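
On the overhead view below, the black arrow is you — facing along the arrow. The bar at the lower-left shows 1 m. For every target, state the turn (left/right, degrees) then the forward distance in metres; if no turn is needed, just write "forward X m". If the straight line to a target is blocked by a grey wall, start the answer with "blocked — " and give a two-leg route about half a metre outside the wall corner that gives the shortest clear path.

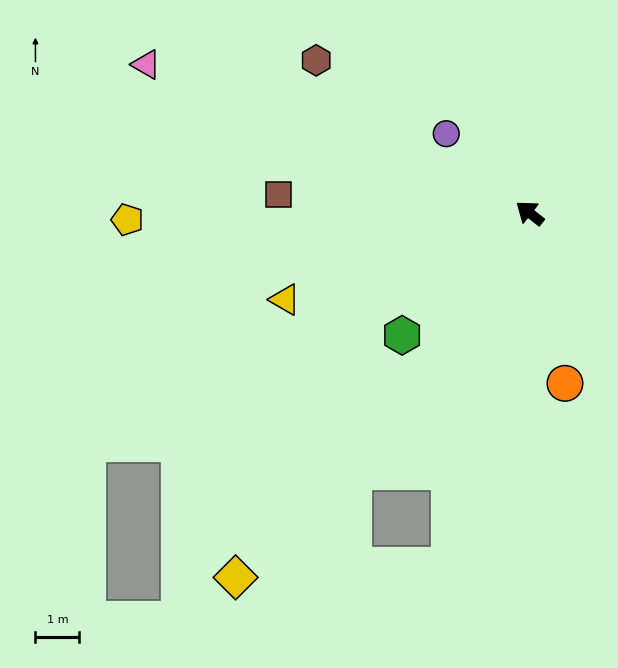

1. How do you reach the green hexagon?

turn left 82°, forward 4.0 m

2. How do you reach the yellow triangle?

turn left 58°, forward 5.9 m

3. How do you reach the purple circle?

turn right 5°, forward 2.6 m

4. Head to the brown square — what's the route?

turn left 34°, forward 5.7 m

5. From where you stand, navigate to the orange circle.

turn left 140°, forward 4.0 m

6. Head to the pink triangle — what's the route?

turn left 17°, forward 9.3 m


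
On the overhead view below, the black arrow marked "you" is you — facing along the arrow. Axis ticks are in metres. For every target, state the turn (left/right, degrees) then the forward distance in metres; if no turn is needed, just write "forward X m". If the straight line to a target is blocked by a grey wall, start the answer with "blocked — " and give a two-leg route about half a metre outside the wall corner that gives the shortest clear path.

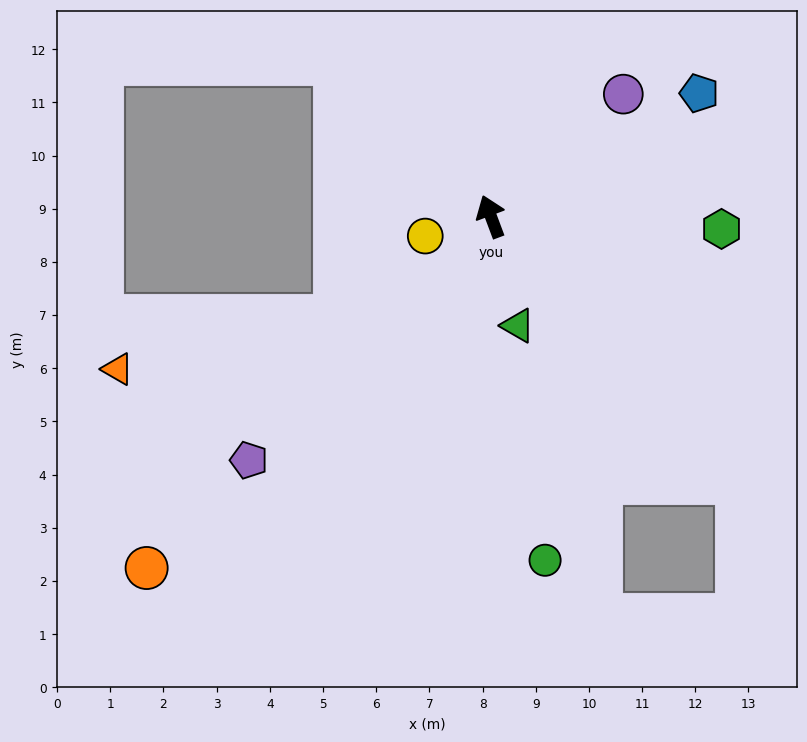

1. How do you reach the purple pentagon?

turn left 115°, forward 6.5 m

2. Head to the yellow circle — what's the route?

turn left 86°, forward 1.3 m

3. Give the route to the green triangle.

turn left 173°, forward 2.1 m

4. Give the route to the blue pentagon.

turn right 80°, forward 4.6 m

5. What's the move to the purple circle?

turn right 68°, forward 3.4 m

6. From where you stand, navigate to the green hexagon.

turn right 114°, forward 4.3 m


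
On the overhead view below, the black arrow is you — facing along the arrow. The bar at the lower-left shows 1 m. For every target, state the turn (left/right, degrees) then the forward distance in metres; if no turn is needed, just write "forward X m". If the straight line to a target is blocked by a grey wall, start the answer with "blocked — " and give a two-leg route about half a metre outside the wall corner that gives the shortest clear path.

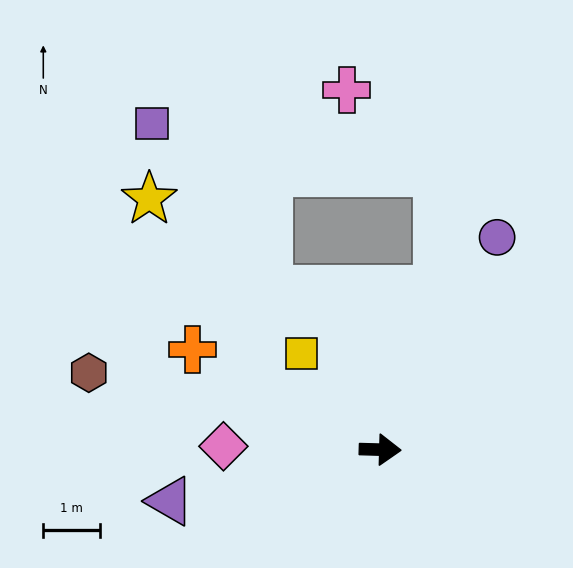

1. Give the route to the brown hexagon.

turn left 167°, forward 5.3 m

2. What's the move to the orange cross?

turn left 154°, forward 3.8 m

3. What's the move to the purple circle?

turn left 63°, forward 4.3 m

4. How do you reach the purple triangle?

turn right 165°, forward 3.8 m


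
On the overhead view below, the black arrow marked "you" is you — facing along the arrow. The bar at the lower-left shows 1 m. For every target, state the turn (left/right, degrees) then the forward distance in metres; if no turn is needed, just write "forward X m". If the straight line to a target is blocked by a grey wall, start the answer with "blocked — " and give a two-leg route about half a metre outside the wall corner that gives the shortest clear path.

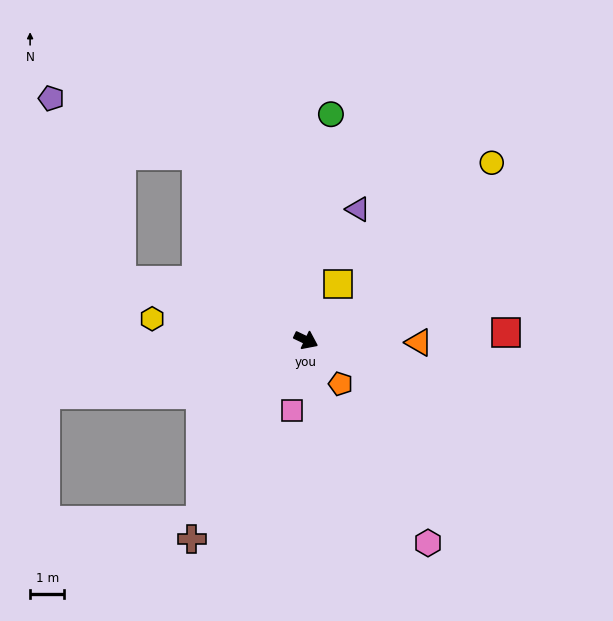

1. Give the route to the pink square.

turn right 76°, forward 2.1 m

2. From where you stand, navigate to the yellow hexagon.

turn right 162°, forward 4.5 m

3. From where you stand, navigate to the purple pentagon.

blocked — turn left 146°, forward 6.3 m, then turn left 38°, forward 4.6 m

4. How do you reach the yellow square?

turn left 86°, forward 1.9 m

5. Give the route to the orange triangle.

turn left 24°, forward 3.3 m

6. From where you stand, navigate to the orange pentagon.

turn right 26°, forward 1.6 m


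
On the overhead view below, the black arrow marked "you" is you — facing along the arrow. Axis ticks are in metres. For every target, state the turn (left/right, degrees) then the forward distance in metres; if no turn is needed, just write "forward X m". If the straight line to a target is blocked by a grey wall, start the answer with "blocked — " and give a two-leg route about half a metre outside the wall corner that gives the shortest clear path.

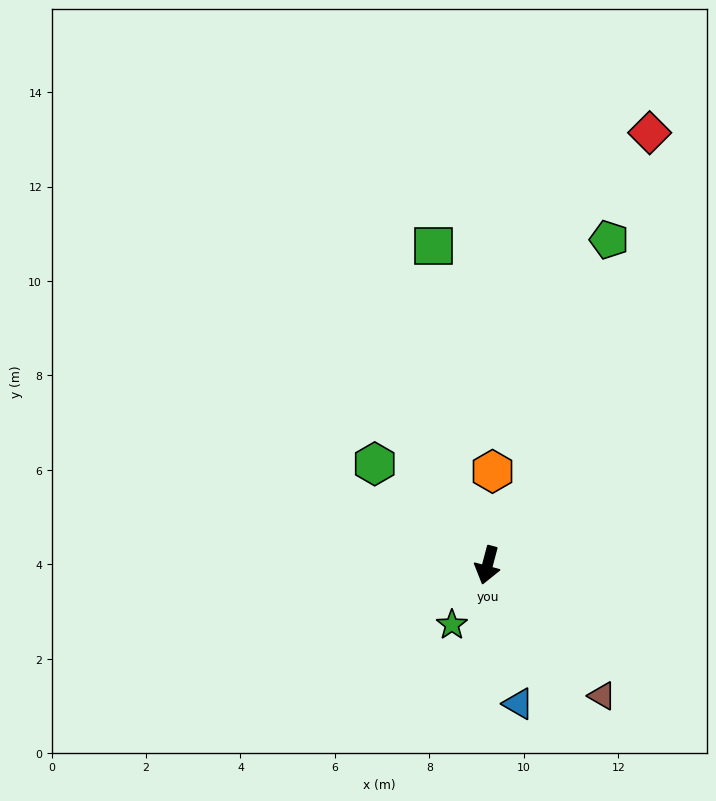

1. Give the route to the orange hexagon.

turn right 168°, forward 2.0 m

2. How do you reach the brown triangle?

turn left 56°, forward 3.7 m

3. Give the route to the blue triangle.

turn left 27°, forward 3.0 m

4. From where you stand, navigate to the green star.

turn right 16°, forward 1.5 m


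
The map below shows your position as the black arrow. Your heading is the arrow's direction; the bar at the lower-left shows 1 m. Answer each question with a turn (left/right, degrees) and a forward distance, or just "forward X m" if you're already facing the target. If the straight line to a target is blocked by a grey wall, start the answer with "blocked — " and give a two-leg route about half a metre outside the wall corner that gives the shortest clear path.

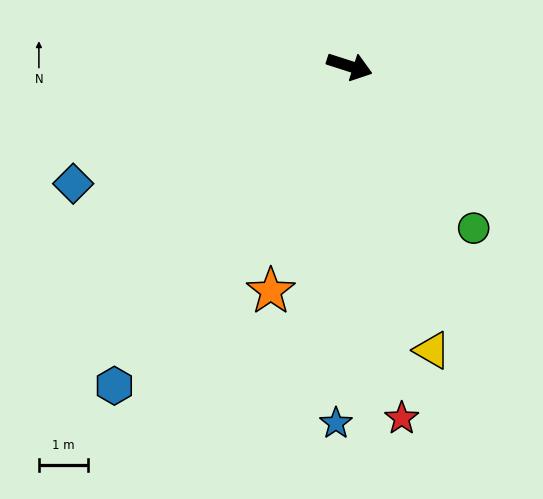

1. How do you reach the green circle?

turn right 35°, forward 4.1 m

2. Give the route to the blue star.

turn right 74°, forward 7.2 m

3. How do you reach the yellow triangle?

turn right 56°, forward 6.0 m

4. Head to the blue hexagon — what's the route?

turn right 109°, forward 8.0 m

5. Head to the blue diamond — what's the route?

turn right 139°, forward 6.1 m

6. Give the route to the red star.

turn right 64°, forward 7.2 m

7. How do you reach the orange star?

turn right 91°, forward 4.8 m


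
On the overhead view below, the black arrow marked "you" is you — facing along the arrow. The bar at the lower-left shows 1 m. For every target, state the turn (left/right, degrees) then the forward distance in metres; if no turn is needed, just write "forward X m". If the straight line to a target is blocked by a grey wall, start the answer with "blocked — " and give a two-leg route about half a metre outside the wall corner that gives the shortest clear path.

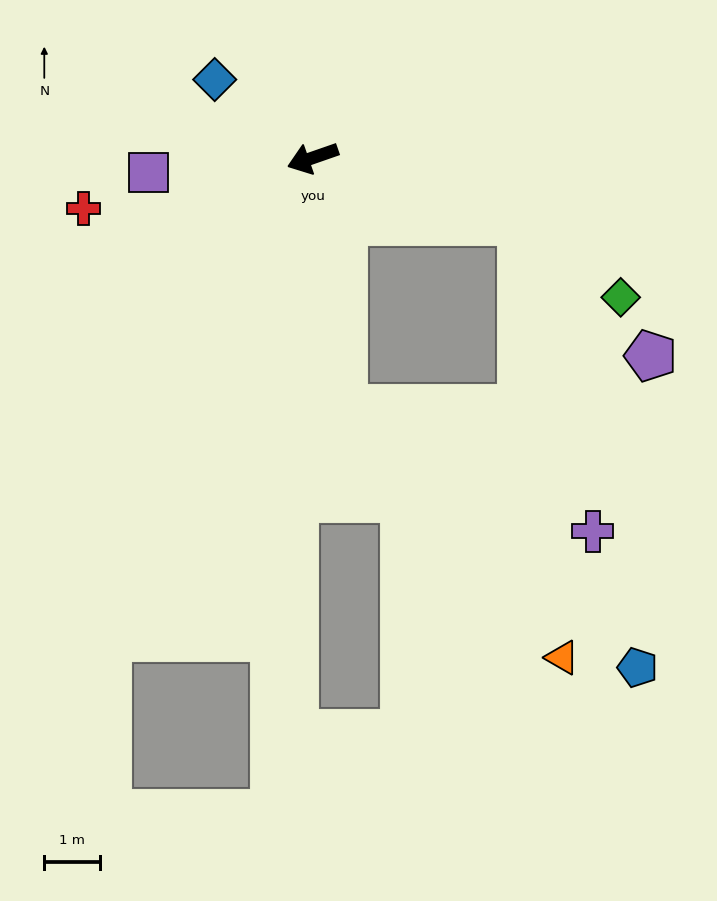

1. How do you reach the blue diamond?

turn right 58°, forward 2.2 m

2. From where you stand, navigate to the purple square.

turn right 14°, forward 2.9 m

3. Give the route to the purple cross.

blocked — turn left 78°, forward 4.5 m, then turn left 57°, forward 5.0 m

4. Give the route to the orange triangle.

blocked — turn left 78°, forward 4.5 m, then turn left 34°, forward 5.9 m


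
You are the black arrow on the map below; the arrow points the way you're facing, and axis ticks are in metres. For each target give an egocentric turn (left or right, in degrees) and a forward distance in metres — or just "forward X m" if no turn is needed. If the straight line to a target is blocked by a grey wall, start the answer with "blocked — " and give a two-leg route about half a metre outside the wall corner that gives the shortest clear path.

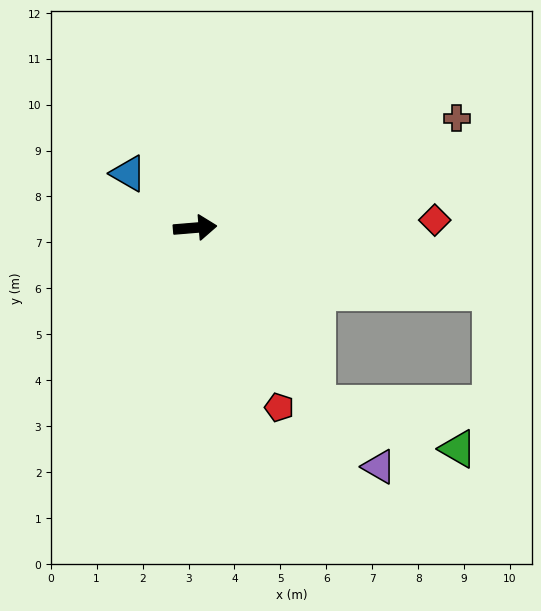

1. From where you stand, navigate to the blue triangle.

turn left 136°, forward 1.9 m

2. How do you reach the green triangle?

blocked — turn right 60°, forward 4.7 m, then turn left 38°, forward 3.2 m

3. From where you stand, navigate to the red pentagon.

turn right 70°, forward 4.3 m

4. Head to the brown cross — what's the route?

turn left 18°, forward 6.2 m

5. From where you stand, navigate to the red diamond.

turn right 3°, forward 5.2 m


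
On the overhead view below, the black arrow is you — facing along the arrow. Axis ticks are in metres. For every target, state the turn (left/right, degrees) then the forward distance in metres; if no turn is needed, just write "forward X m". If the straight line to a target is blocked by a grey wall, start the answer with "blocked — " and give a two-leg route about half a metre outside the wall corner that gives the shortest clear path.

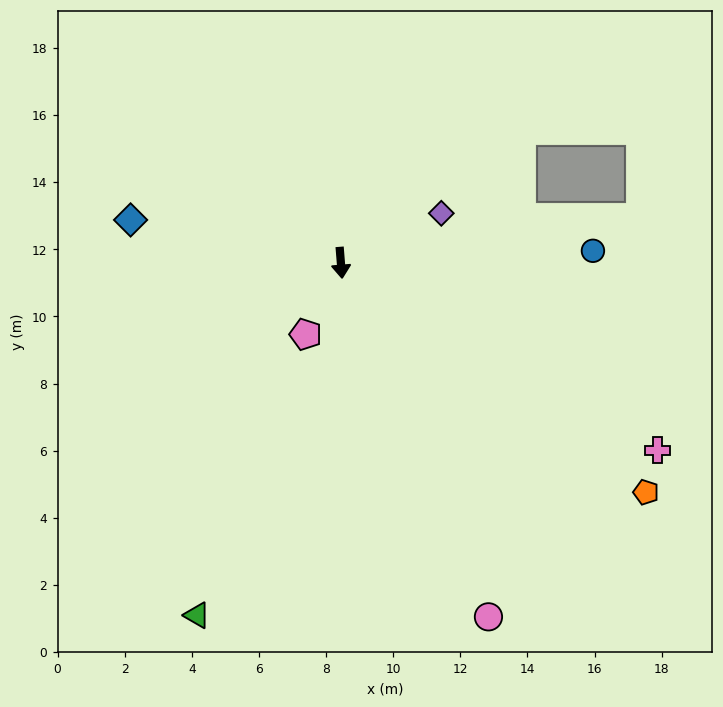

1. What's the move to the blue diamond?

turn right 106°, forward 6.4 m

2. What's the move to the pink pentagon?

turn right 31°, forward 2.4 m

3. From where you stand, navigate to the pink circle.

turn left 18°, forward 11.4 m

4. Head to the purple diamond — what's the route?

turn left 112°, forward 3.3 m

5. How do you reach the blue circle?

turn left 88°, forward 7.5 m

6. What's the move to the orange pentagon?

turn left 49°, forward 11.4 m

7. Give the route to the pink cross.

turn left 55°, forward 11.0 m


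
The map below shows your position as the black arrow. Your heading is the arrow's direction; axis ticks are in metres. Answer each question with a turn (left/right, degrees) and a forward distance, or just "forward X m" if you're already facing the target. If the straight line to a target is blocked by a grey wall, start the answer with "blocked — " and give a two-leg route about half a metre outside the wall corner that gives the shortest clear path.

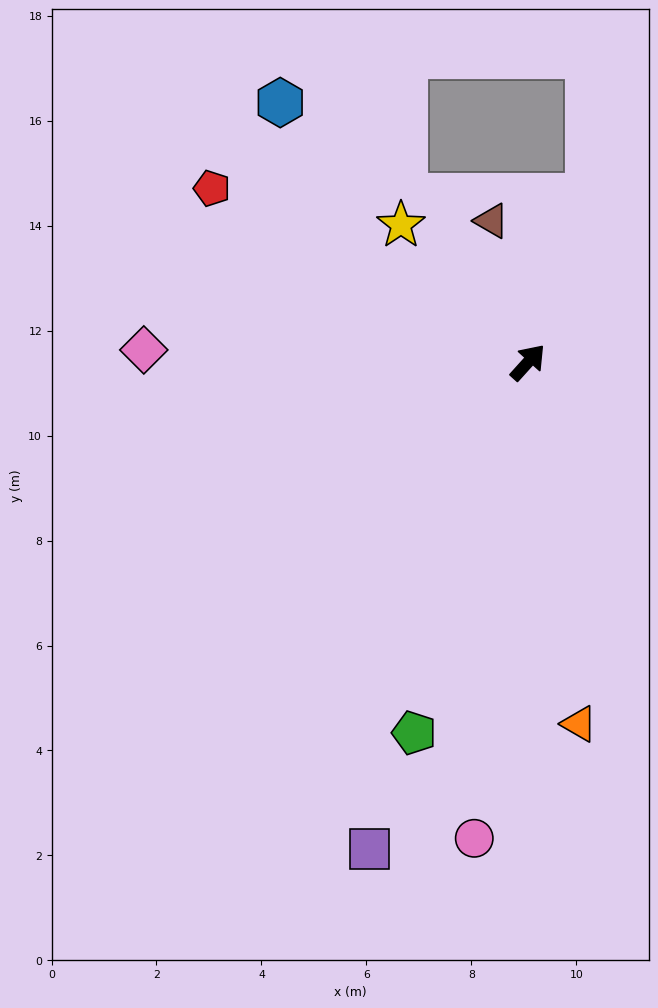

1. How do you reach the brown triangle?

turn left 57°, forward 2.8 m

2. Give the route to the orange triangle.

turn right 130°, forward 7.0 m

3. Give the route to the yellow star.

turn left 85°, forward 3.6 m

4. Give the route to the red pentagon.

turn left 103°, forward 6.9 m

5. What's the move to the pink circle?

turn right 144°, forward 9.1 m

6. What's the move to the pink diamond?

turn left 130°, forward 7.3 m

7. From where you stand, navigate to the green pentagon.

turn right 155°, forward 7.4 m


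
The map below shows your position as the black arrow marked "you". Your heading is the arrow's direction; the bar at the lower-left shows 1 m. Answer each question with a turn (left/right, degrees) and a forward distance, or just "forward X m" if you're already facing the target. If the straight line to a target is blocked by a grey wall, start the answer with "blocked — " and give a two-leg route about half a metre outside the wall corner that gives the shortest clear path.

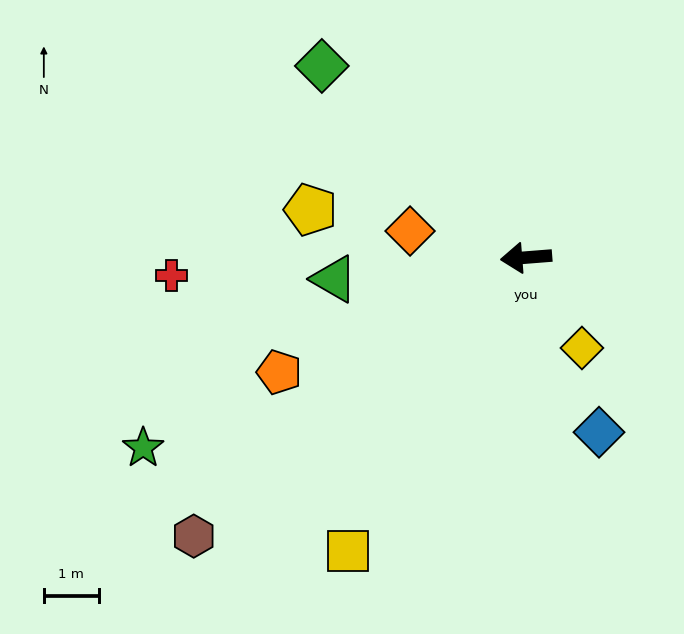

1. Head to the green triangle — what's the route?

forward 3.5 m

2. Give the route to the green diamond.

turn right 48°, forward 5.1 m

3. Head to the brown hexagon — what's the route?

turn left 35°, forward 7.9 m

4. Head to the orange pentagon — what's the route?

turn left 20°, forward 4.9 m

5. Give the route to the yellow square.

turn left 54°, forward 6.2 m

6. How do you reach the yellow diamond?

turn left 117°, forward 1.9 m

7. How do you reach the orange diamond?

turn right 17°, forward 2.2 m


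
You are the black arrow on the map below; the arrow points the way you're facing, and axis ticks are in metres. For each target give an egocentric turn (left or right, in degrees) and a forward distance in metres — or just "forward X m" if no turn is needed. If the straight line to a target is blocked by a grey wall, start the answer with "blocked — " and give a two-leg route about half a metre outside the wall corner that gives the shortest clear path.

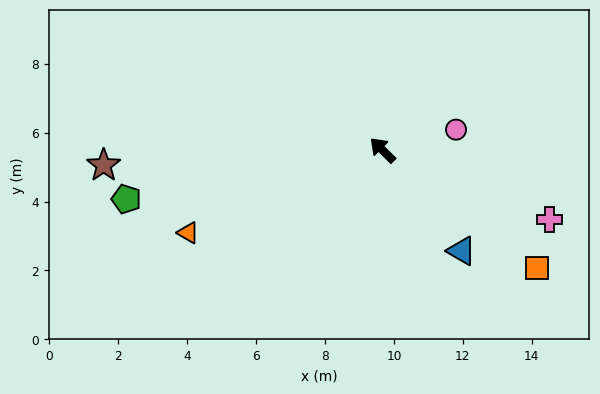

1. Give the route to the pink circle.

turn right 120°, forward 2.2 m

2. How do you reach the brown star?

turn left 48°, forward 8.1 m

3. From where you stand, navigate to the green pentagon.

turn left 56°, forward 7.6 m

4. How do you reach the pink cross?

turn right 158°, forward 5.3 m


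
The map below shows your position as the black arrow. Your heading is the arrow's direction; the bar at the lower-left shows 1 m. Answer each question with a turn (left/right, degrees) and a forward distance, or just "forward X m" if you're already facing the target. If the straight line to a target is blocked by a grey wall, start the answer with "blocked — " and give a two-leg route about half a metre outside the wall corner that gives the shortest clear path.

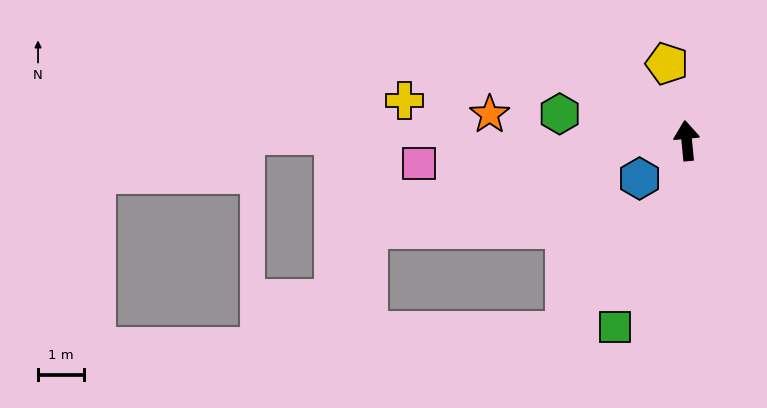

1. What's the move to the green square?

turn left 154°, forward 4.4 m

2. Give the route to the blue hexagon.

turn left 123°, forward 1.3 m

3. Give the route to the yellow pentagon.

turn left 9°, forward 1.7 m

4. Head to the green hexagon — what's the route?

turn left 73°, forward 2.8 m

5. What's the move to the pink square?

turn left 89°, forward 5.9 m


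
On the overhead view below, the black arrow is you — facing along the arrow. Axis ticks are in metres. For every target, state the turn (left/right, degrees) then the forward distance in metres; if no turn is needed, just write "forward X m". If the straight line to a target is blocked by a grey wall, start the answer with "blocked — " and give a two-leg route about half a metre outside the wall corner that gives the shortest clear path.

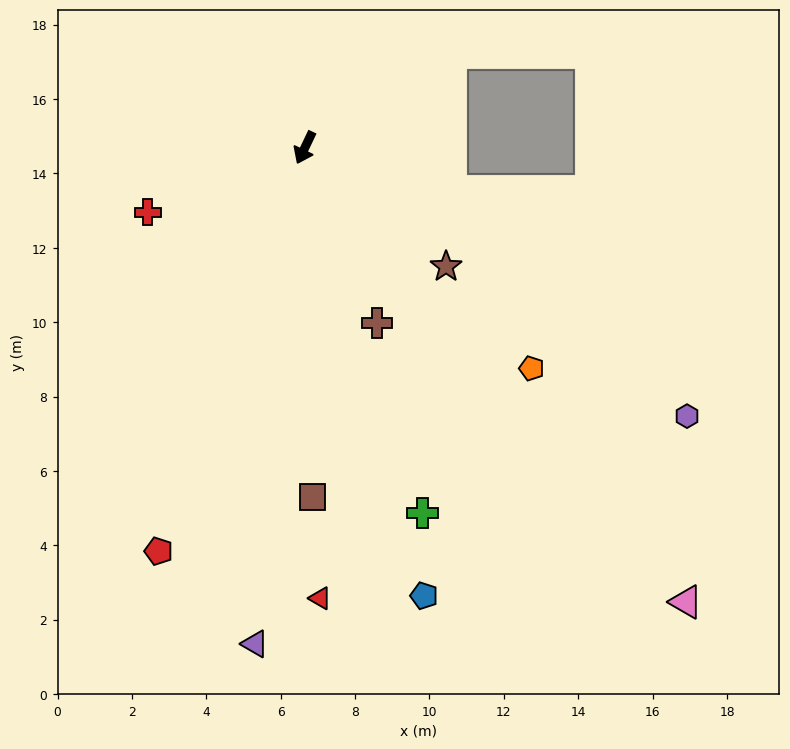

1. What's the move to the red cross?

turn right 42°, forward 4.6 m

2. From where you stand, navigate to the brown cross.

turn left 48°, forward 5.1 m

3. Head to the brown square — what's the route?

turn left 27°, forward 9.4 m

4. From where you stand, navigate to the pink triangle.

turn left 65°, forward 15.9 m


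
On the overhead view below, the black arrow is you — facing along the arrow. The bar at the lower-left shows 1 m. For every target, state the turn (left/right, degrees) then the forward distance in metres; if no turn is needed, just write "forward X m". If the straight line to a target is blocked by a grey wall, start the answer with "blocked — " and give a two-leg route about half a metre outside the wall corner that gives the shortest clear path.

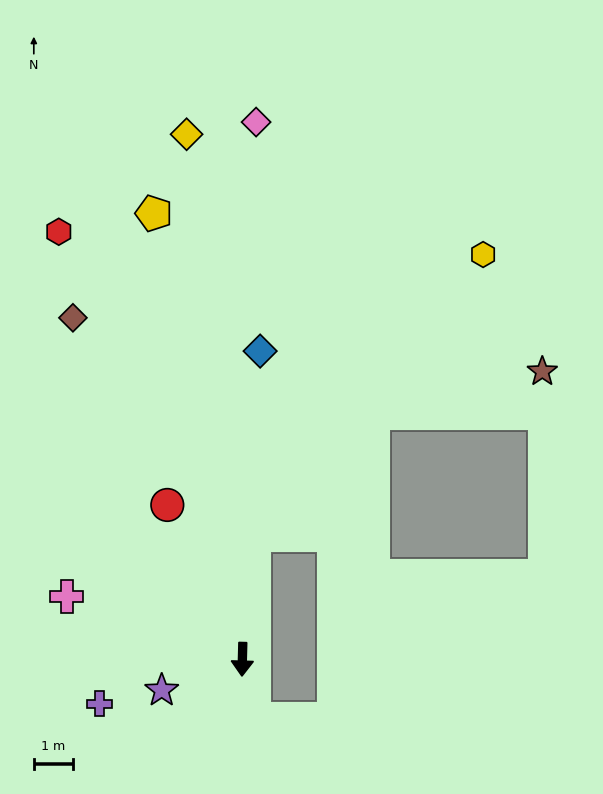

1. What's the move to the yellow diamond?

turn right 172°, forward 13.4 m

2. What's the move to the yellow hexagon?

blocked — turn left 176°, forward 3.2 m, then turn right 34°, forward 9.2 m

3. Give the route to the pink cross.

turn right 108°, forward 4.7 m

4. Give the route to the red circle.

turn right 153°, forward 4.3 m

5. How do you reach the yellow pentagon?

turn right 167°, forward 11.5 m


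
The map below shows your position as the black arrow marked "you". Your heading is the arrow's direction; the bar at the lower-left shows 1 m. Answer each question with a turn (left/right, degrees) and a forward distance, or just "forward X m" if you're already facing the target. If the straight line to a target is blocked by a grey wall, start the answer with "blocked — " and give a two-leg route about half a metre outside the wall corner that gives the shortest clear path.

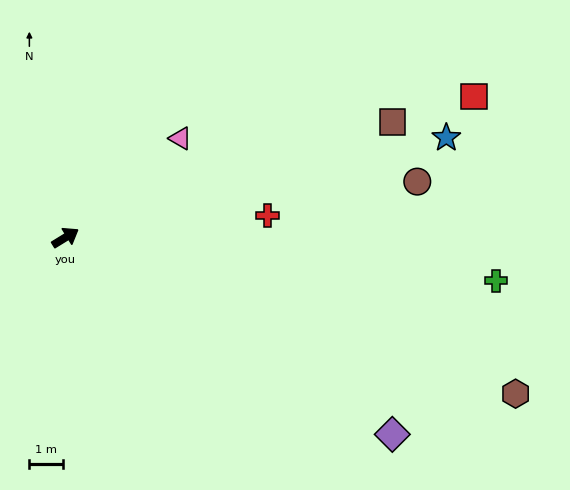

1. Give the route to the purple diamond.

turn right 63°, forward 11.3 m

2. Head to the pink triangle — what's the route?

turn left 9°, forward 4.5 m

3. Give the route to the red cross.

turn right 25°, forward 6.0 m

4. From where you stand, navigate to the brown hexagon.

turn right 51°, forward 14.1 m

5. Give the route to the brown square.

turn right 12°, forward 10.3 m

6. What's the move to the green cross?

turn right 37°, forward 12.8 m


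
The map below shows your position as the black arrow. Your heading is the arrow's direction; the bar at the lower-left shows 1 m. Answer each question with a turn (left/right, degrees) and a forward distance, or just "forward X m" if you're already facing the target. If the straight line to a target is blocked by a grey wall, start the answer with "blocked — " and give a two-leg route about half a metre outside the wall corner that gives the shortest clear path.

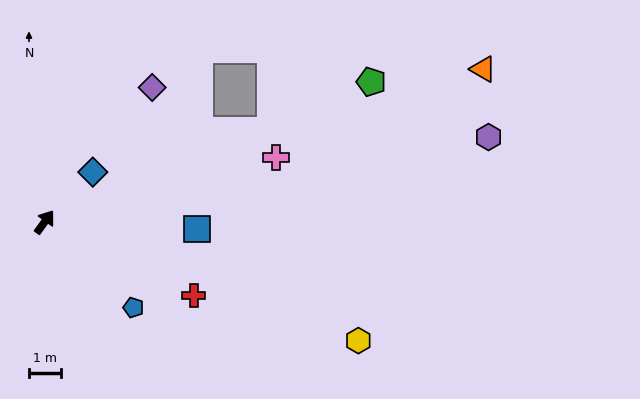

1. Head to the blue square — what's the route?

turn right 57°, forward 4.8 m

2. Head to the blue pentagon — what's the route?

turn right 98°, forward 3.9 m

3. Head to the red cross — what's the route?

turn right 80°, forward 5.2 m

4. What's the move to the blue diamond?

turn right 8°, forward 2.2 m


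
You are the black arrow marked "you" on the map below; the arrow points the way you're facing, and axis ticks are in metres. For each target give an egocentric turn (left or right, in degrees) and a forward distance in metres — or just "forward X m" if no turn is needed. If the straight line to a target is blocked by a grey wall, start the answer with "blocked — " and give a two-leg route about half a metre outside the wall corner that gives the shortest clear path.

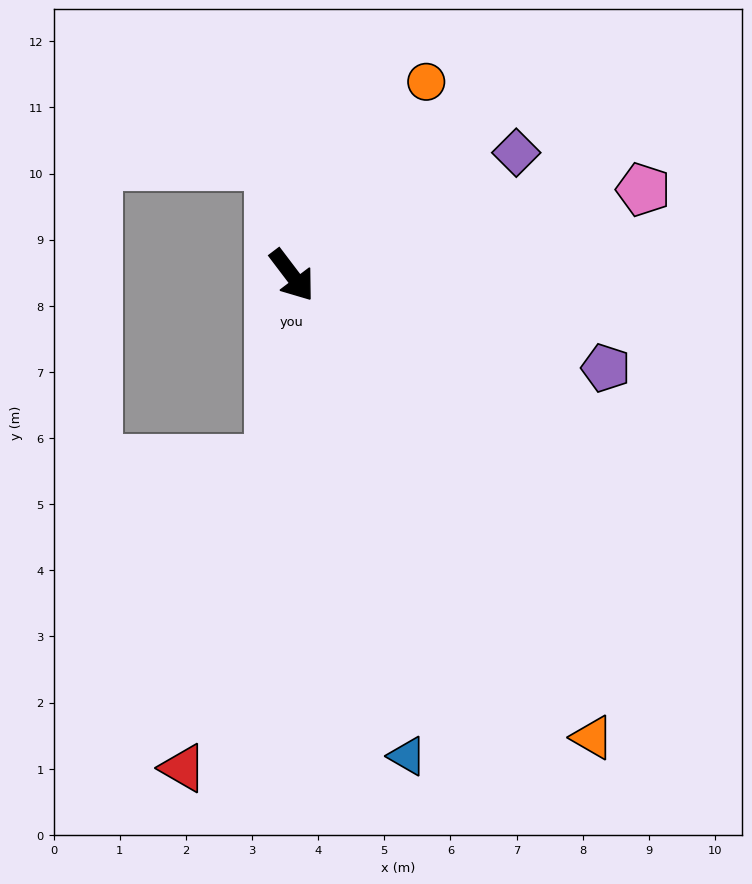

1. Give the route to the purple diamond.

turn left 82°, forward 3.9 m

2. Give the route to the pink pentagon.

turn left 67°, forward 5.5 m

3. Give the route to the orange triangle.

turn right 4°, forward 8.3 m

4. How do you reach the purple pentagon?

turn left 36°, forward 4.9 m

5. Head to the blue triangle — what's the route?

turn right 24°, forward 7.5 m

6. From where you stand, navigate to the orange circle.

turn left 108°, forward 3.6 m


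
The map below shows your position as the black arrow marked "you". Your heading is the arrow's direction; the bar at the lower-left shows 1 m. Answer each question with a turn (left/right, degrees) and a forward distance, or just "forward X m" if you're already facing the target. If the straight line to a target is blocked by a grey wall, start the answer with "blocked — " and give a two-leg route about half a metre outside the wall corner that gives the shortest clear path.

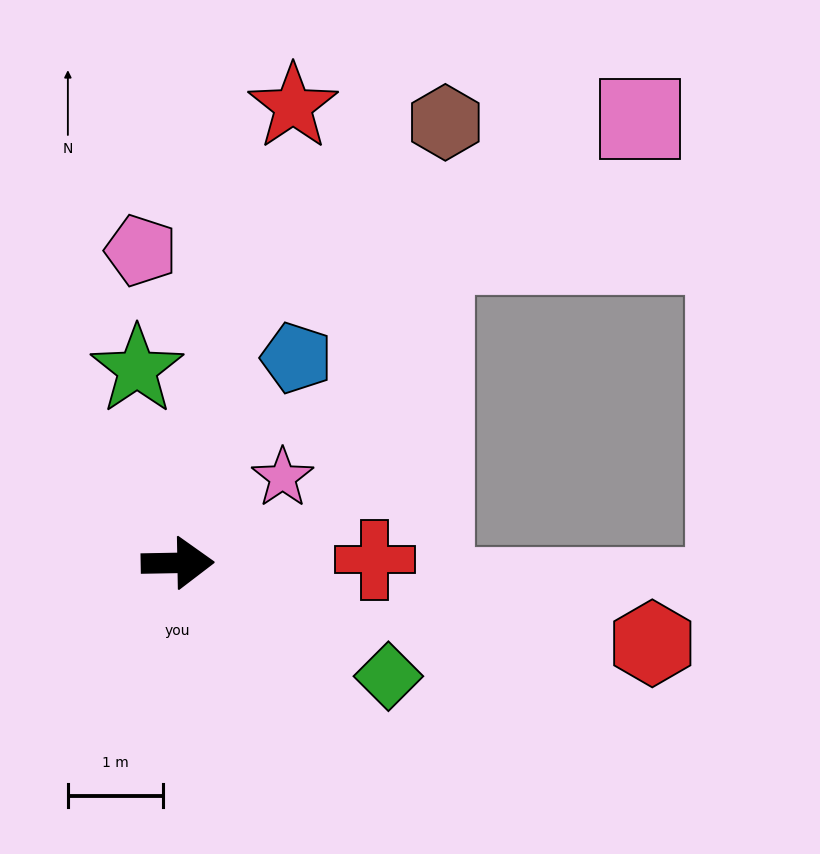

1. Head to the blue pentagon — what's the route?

turn left 59°, forward 2.5 m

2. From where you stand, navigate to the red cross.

forward 2.1 m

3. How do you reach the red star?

turn left 75°, forward 5.0 m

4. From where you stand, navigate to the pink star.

turn left 38°, forward 1.4 m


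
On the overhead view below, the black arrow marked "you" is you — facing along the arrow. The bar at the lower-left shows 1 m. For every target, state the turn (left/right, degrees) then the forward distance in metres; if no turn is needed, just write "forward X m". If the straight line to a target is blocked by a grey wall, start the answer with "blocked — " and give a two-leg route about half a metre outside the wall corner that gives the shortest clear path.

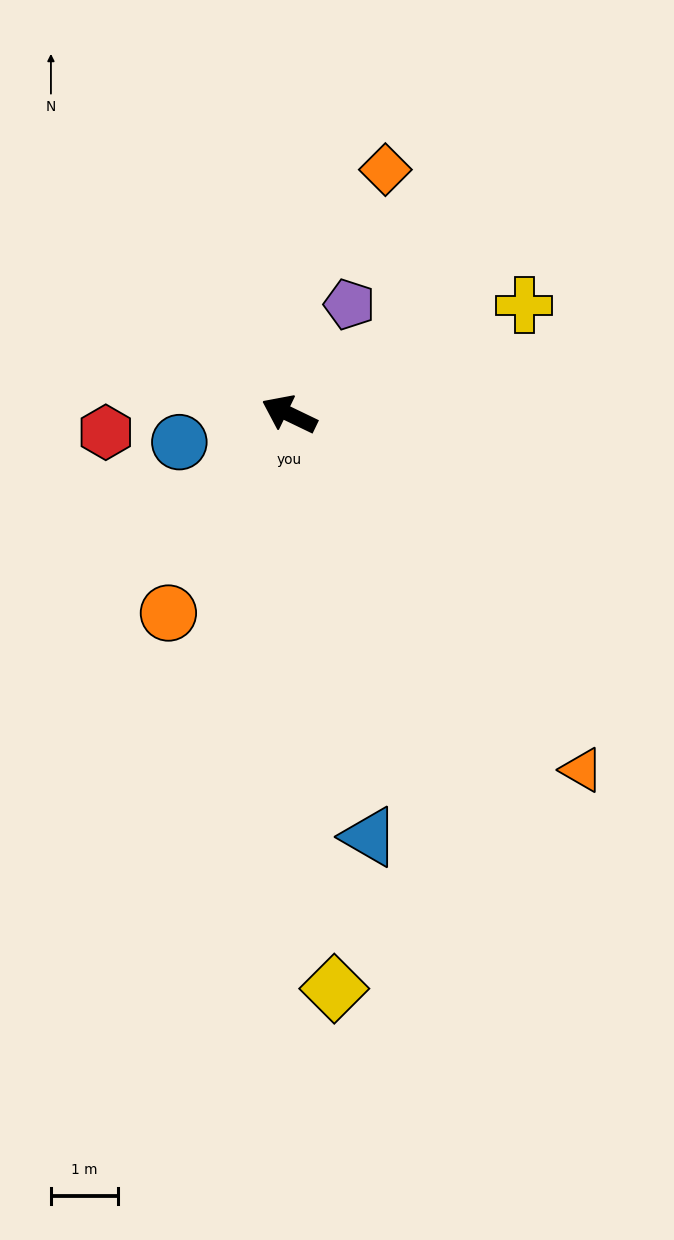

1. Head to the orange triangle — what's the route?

turn left 155°, forward 6.9 m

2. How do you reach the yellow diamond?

turn left 120°, forward 8.6 m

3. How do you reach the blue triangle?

turn left 126°, forward 6.5 m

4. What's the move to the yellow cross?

turn right 129°, forward 3.9 m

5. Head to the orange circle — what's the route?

turn left 84°, forward 3.5 m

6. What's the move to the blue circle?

turn left 40°, forward 1.7 m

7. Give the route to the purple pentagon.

turn right 93°, forward 1.9 m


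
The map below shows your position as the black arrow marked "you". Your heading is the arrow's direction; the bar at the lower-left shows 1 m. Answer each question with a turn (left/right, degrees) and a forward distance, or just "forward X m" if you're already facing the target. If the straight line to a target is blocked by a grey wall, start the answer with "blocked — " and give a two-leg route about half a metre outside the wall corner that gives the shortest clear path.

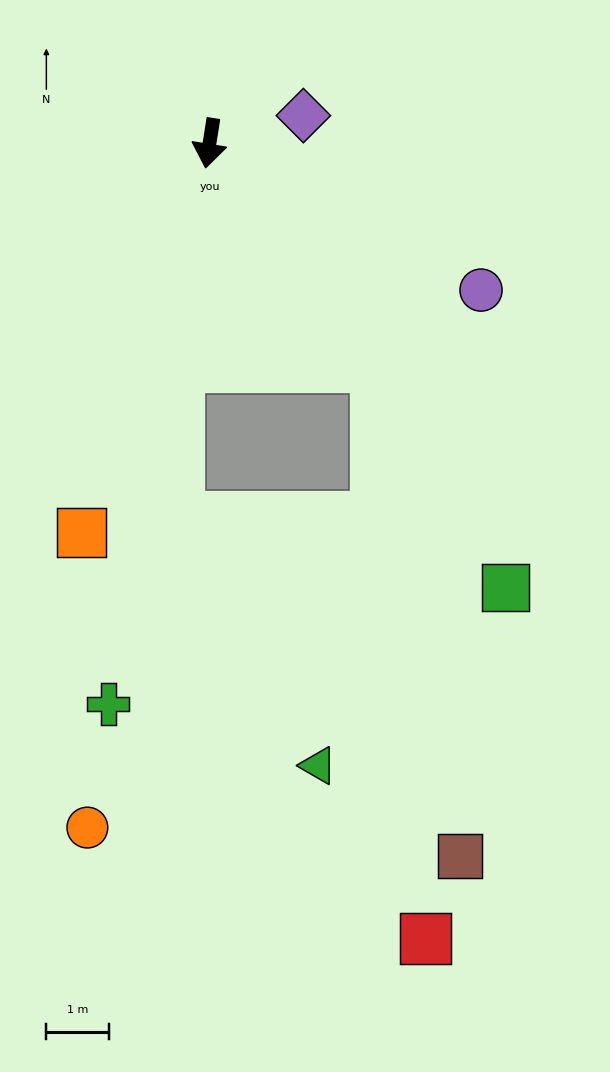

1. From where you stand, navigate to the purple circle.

turn left 71°, forward 4.9 m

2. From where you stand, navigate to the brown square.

blocked — turn left 46°, forward 4.5 m, then turn right 27°, forward 8.0 m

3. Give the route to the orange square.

turn right 9°, forward 6.6 m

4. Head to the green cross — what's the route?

forward 9.1 m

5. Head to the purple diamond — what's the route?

turn left 115°, forward 1.6 m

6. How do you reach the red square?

blocked — turn left 46°, forward 4.5 m, then turn right 32°, forward 9.2 m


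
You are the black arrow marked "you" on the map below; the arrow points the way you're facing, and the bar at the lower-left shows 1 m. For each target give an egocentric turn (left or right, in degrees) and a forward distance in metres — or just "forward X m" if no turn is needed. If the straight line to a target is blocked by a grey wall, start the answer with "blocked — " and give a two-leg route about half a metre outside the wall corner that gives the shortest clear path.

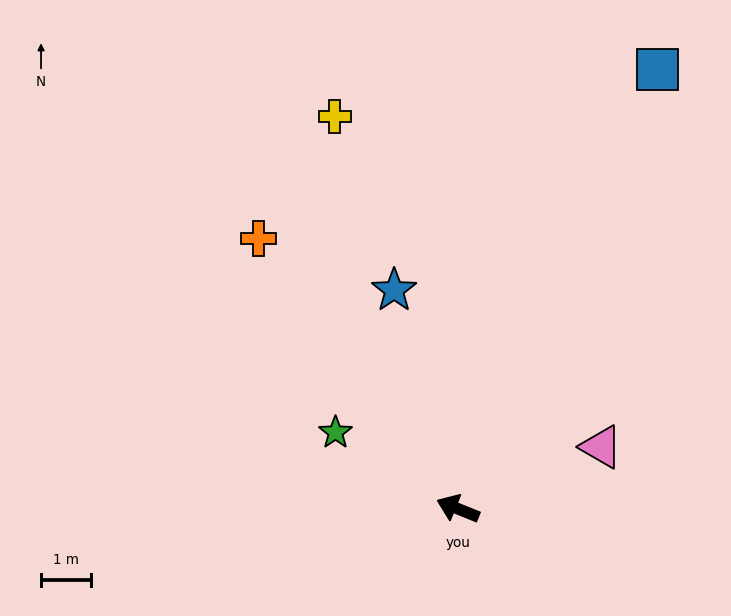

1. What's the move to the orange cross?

turn right 32°, forward 6.7 m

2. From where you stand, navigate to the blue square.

turn right 92°, forward 9.6 m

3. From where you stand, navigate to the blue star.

turn right 52°, forward 4.5 m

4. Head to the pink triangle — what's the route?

turn right 135°, forward 3.1 m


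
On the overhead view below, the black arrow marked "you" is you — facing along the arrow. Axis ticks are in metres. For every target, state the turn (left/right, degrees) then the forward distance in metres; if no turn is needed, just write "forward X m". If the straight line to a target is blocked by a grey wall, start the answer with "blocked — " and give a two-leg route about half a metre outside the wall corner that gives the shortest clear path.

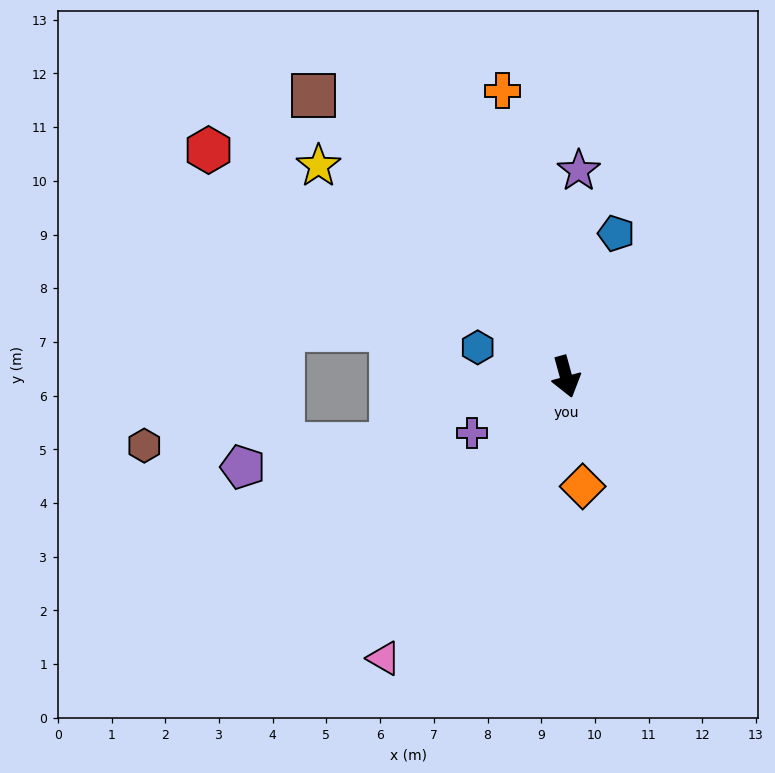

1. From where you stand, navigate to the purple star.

turn left 161°, forward 3.8 m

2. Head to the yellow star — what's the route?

turn right 146°, forward 6.1 m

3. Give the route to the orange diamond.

turn right 7°, forward 2.1 m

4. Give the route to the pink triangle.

turn right 48°, forward 6.2 m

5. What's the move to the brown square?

turn right 153°, forward 7.0 m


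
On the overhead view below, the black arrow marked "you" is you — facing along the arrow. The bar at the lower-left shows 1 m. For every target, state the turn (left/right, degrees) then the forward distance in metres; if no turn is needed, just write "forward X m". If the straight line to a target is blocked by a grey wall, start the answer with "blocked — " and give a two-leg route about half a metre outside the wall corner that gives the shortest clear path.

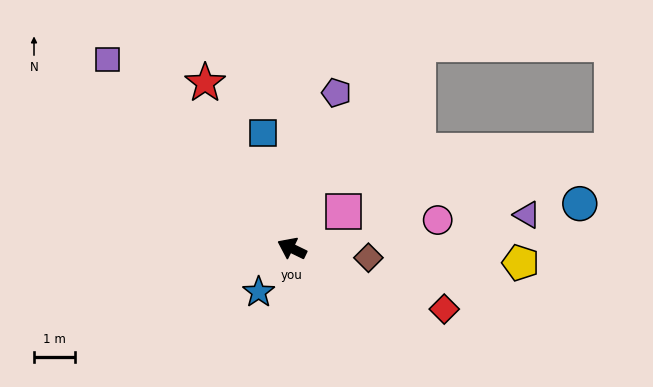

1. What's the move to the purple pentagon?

turn right 80°, forward 4.0 m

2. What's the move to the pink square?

turn right 119°, forward 1.5 m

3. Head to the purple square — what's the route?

turn right 20°, forward 6.4 m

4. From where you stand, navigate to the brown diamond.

turn right 161°, forward 1.9 m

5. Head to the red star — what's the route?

turn right 36°, forward 4.6 m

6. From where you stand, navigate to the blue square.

turn right 50°, forward 2.9 m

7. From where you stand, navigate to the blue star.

turn left 79°, forward 1.3 m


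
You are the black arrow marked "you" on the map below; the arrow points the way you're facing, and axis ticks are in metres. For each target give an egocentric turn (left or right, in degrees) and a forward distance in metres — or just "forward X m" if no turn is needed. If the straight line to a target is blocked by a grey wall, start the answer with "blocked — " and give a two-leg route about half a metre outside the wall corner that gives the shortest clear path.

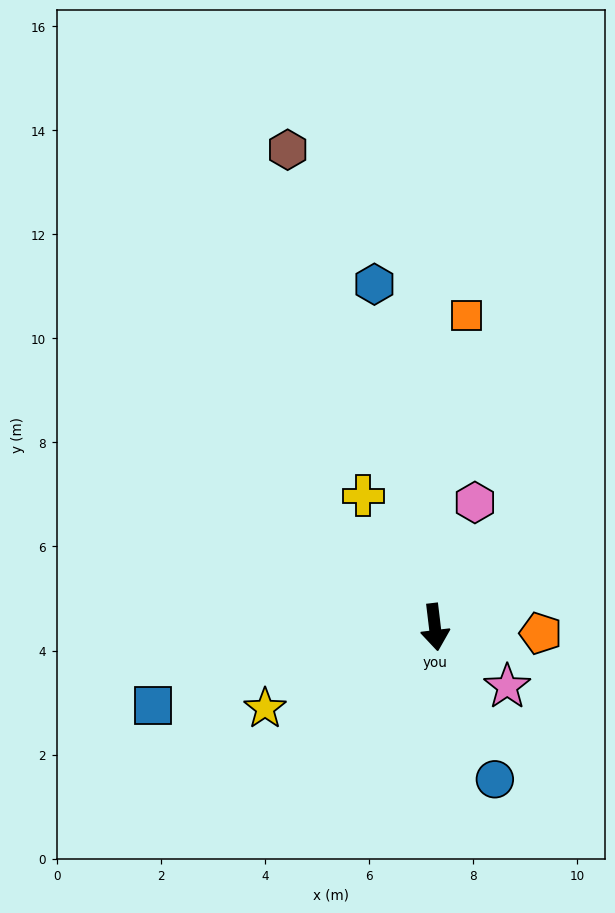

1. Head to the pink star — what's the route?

turn left 44°, forward 1.8 m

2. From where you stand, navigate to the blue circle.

turn left 15°, forward 3.1 m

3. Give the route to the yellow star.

turn right 71°, forward 3.6 m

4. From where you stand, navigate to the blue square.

turn right 81°, forward 5.6 m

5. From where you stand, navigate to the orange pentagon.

turn left 80°, forward 2.0 m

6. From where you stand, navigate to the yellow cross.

turn right 158°, forward 2.9 m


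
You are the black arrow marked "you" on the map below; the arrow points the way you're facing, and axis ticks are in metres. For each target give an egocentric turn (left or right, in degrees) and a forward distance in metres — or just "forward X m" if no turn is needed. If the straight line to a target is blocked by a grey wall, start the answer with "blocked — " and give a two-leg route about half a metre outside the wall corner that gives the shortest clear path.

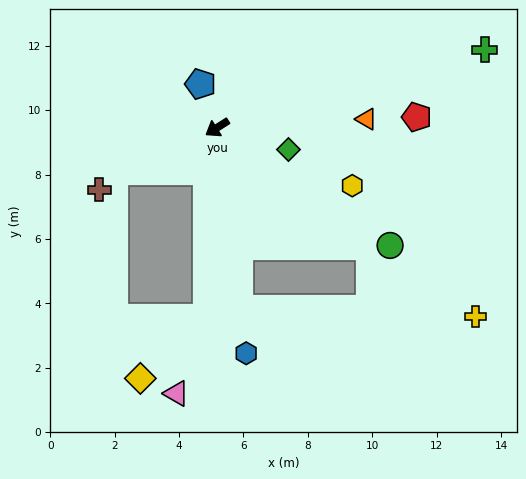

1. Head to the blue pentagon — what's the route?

turn right 101°, forward 1.5 m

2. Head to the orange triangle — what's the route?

turn left 151°, forward 4.6 m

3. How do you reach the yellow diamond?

blocked — turn left 54°, forward 5.9 m, then turn right 44°, forward 2.8 m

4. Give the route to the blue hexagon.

turn left 65°, forward 7.1 m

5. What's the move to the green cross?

turn left 164°, forward 8.7 m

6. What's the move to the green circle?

turn left 113°, forward 6.5 m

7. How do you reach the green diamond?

turn left 130°, forward 2.3 m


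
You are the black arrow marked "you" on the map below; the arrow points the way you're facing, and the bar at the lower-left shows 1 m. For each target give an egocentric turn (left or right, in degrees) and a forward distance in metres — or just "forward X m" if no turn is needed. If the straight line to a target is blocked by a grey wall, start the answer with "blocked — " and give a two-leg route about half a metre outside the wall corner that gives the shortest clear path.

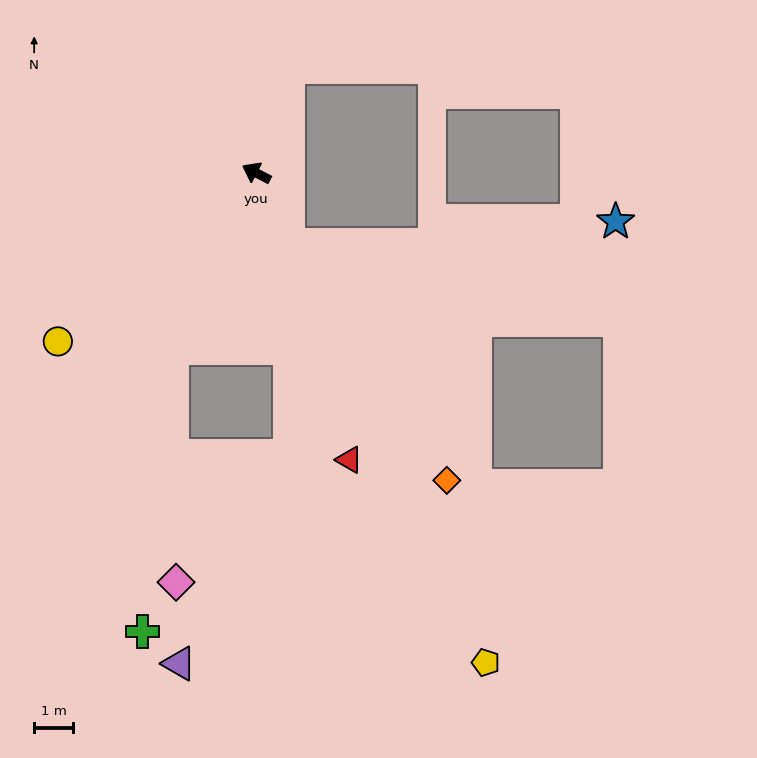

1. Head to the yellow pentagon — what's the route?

turn left 142°, forward 13.8 m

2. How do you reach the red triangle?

turn left 135°, forward 7.7 m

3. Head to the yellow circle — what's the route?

turn left 68°, forward 6.7 m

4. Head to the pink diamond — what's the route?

blocked — turn left 92°, forward 5.0 m, then turn left 26°, forward 6.0 m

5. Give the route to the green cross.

blocked — turn left 92°, forward 5.0 m, then turn left 19°, forward 7.3 m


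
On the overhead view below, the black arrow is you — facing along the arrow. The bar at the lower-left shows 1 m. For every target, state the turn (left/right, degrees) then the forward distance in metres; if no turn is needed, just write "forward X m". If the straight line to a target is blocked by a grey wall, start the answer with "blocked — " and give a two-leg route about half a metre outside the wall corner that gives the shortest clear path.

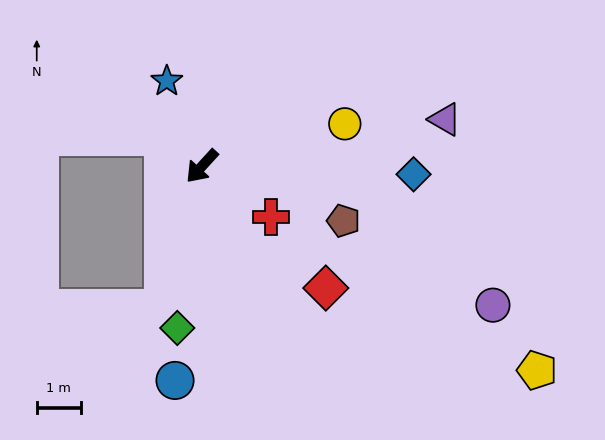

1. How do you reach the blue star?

turn right 115°, forward 2.1 m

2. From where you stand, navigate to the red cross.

turn left 96°, forward 1.9 m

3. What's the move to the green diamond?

turn left 34°, forward 3.7 m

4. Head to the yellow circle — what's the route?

turn left 149°, forward 3.4 m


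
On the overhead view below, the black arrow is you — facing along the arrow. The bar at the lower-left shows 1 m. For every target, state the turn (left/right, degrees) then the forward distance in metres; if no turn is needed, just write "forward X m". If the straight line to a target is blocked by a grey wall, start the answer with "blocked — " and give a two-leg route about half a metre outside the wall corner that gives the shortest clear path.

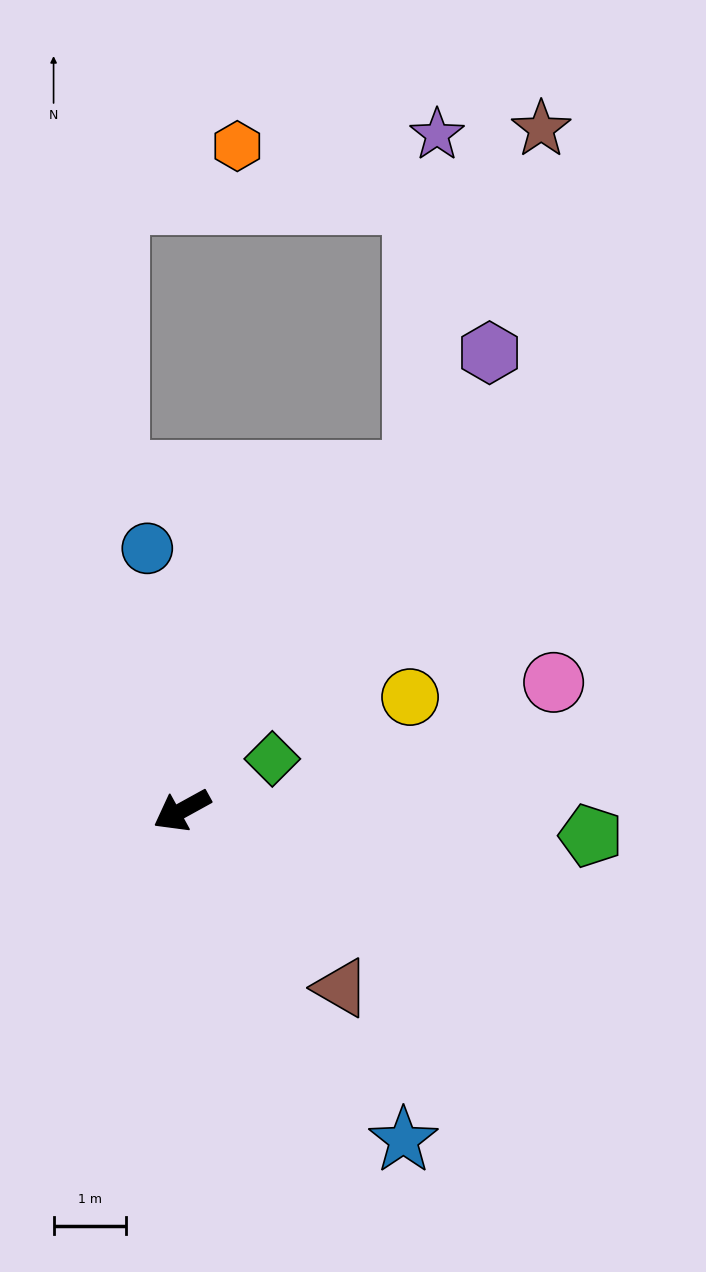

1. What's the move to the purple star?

blocked — turn right 153°, forward 5.7 m, then turn left 30°, forward 4.6 m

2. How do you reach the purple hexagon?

turn right 153°, forward 7.6 m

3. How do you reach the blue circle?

turn right 111°, forward 3.6 m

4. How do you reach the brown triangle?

turn left 103°, forward 3.3 m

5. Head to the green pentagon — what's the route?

turn left 148°, forward 5.6 m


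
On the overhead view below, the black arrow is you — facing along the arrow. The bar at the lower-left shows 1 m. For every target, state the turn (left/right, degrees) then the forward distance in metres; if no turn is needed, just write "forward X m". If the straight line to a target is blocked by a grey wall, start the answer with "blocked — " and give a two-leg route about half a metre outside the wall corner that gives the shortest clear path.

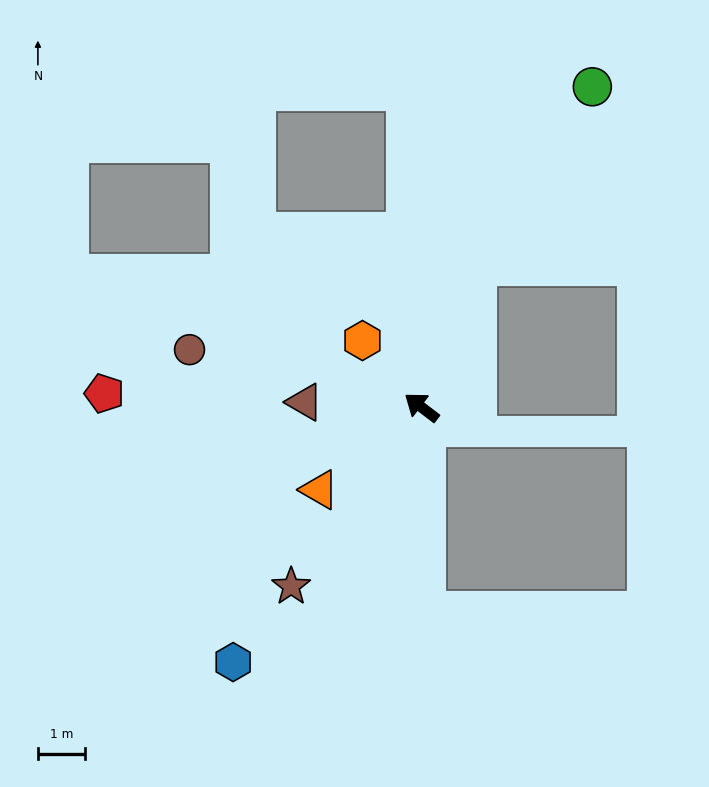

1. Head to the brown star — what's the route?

turn left 91°, forward 4.7 m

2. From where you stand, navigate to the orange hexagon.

turn right 11°, forward 1.9 m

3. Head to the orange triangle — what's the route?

turn left 76°, forward 2.8 m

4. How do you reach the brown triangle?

turn left 35°, forward 2.5 m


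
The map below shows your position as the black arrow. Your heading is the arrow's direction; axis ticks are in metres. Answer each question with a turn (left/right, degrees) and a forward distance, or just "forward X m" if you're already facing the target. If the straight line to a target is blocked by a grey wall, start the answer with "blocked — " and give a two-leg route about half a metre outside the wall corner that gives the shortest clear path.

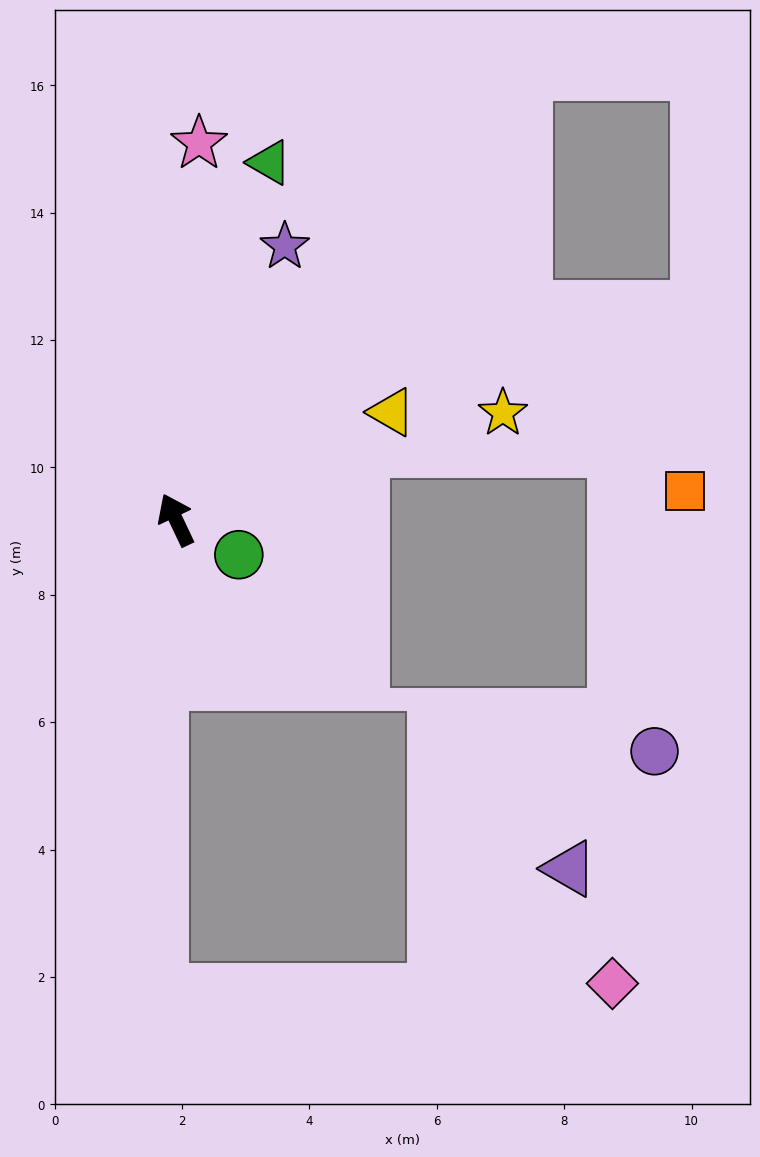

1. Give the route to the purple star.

turn right 47°, forward 4.6 m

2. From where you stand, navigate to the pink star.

turn right 29°, forward 5.9 m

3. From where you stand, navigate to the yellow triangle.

turn right 89°, forward 3.8 m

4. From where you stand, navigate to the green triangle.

turn right 40°, forward 5.8 m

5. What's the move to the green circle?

turn right 145°, forward 1.1 m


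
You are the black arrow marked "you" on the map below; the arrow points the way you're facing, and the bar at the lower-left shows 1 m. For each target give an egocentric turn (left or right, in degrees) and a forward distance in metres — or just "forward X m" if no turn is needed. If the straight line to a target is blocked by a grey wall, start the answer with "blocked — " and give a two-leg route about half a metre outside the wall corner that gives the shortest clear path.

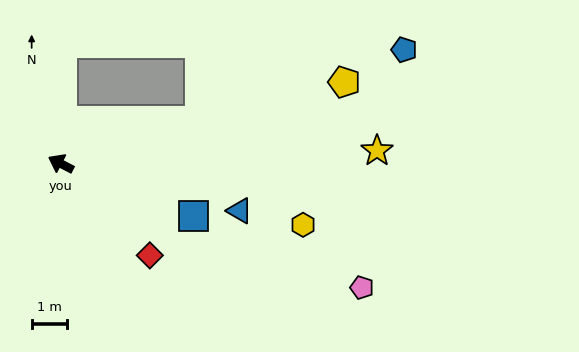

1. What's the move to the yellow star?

turn right 150°, forward 8.9 m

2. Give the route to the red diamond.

turn left 162°, forward 3.6 m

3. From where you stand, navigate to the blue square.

turn right 174°, forward 4.0 m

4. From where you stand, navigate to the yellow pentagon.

turn right 136°, forward 8.3 m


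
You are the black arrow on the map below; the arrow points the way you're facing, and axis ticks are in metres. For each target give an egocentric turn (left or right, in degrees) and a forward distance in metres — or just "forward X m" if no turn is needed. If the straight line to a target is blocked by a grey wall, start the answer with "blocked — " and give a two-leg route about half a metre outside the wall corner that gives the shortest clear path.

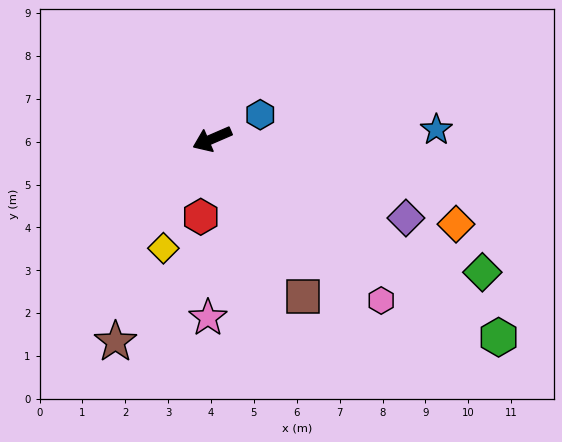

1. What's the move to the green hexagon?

turn left 122°, forward 8.1 m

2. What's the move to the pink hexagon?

turn left 113°, forward 5.5 m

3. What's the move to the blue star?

turn left 159°, forward 5.2 m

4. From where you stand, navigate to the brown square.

turn left 97°, forward 4.2 m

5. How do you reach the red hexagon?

turn left 58°, forward 1.8 m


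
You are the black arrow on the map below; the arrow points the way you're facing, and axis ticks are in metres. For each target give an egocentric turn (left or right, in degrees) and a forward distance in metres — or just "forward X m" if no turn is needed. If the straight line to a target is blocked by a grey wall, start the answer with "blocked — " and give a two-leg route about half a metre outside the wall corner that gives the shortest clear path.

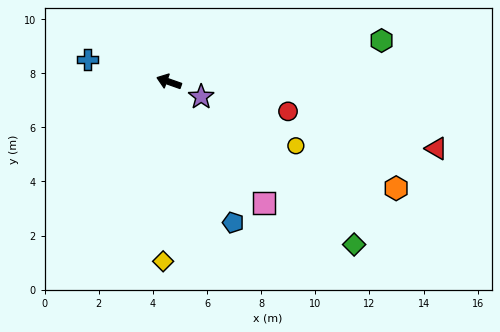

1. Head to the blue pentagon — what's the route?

turn left 134°, forward 5.7 m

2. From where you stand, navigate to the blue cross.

turn left 4°, forward 3.1 m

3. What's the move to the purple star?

turn left 174°, forward 1.3 m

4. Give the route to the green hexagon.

turn right 150°, forward 8.0 m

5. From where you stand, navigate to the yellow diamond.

turn left 107°, forward 6.6 m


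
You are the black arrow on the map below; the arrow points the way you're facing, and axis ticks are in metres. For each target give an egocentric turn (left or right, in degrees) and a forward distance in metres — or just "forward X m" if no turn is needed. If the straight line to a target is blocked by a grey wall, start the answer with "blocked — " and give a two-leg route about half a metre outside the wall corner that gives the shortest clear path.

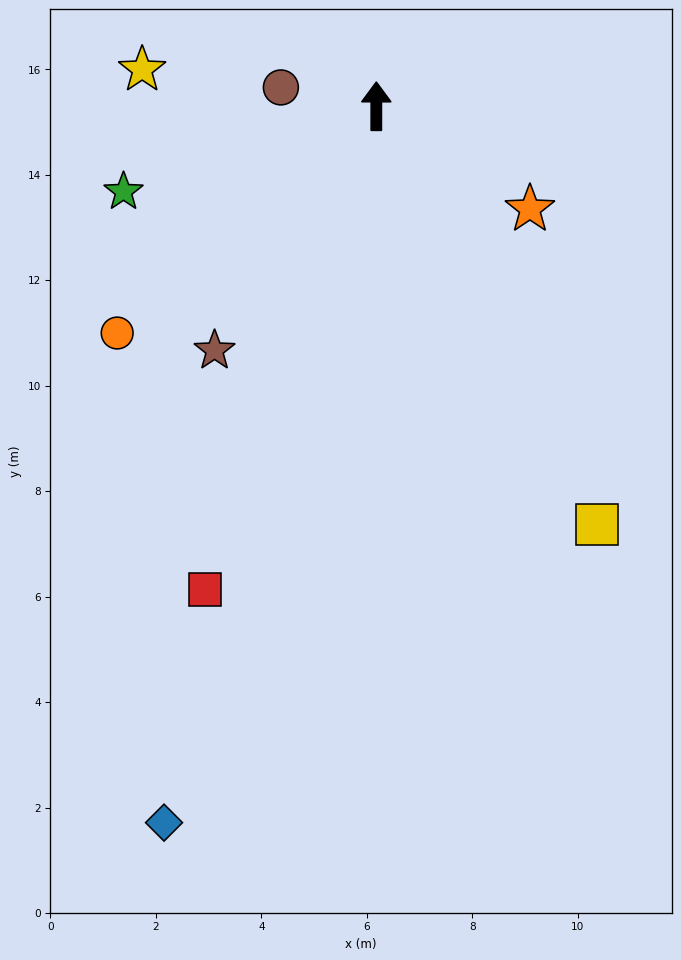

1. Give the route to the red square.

turn left 161°, forward 9.7 m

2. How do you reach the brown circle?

turn left 79°, forward 1.8 m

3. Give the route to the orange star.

turn right 124°, forward 3.5 m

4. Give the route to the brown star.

turn left 147°, forward 5.6 m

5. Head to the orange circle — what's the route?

turn left 131°, forward 6.5 m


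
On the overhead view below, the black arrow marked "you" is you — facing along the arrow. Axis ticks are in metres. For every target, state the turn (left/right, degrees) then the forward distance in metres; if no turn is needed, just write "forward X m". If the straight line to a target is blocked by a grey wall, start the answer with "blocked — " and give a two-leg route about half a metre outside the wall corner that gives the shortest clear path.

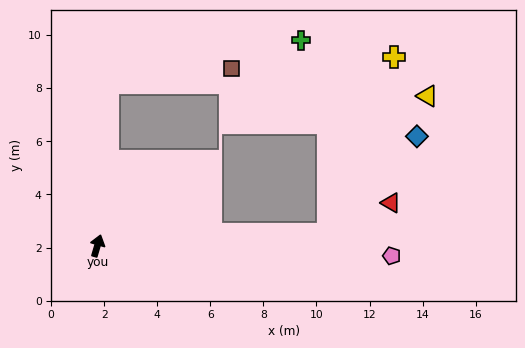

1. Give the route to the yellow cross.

blocked — turn right 71°, forward 8.7 m, then turn left 67°, forward 7.1 m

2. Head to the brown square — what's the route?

blocked — turn left 13°, forward 6.1 m, then turn right 80°, forward 4.7 m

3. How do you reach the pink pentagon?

turn right 76°, forward 11.1 m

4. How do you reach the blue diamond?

blocked — turn right 71°, forward 8.7 m, then turn left 45°, forward 5.0 m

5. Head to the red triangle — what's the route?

blocked — turn right 71°, forward 8.7 m, then turn left 23°, forward 2.7 m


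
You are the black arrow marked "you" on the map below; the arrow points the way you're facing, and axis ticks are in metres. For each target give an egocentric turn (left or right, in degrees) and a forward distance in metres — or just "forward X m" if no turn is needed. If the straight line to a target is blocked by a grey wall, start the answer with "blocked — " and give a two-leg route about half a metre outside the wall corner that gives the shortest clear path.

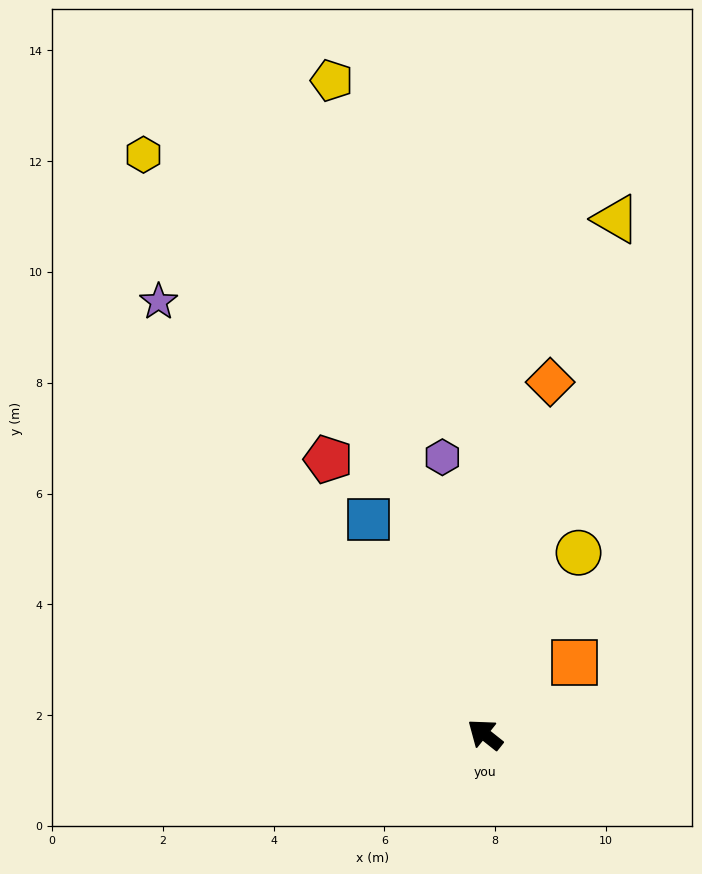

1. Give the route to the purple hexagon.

turn right 43°, forward 5.1 m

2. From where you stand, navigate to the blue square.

turn right 23°, forward 4.4 m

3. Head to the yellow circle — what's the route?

turn right 79°, forward 3.7 m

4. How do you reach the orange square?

turn right 103°, forward 2.1 m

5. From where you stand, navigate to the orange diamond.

turn right 62°, forward 6.5 m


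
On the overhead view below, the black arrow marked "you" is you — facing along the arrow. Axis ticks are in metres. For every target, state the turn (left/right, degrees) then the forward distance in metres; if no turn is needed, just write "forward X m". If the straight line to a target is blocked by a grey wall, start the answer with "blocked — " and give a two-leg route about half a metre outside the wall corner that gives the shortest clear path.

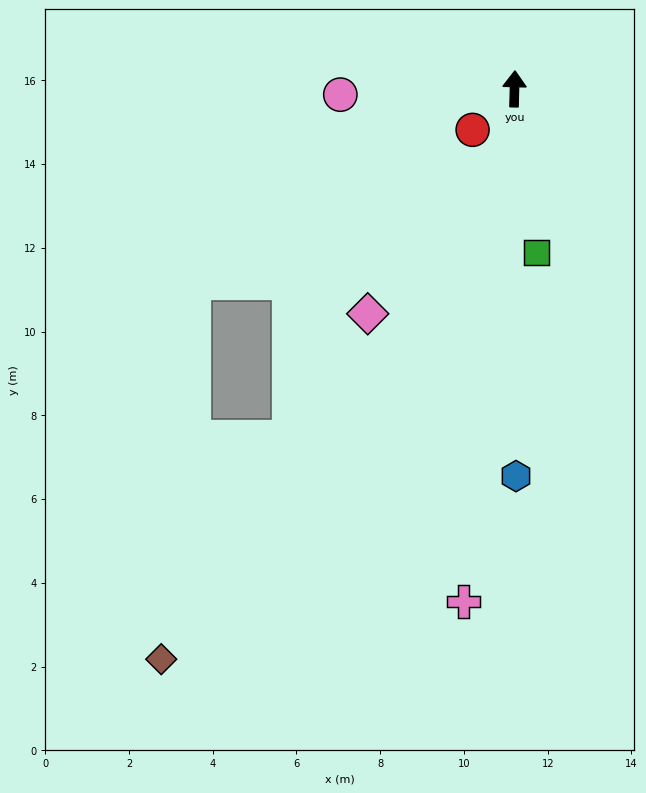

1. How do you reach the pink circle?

turn left 93°, forward 4.2 m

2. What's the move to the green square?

turn right 171°, forward 3.9 m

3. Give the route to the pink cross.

turn left 176°, forward 12.3 m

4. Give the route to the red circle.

turn left 136°, forward 1.4 m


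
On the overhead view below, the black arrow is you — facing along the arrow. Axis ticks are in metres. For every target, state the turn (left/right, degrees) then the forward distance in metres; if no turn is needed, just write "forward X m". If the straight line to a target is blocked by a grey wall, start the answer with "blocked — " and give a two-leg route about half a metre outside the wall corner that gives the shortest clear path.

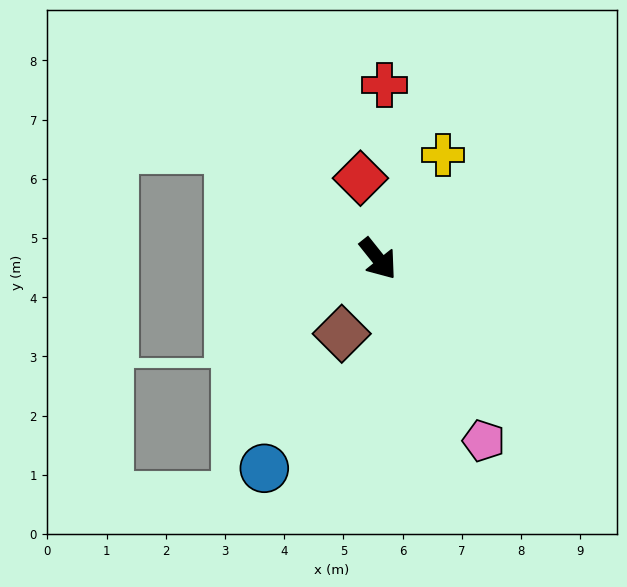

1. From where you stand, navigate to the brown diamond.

turn right 65°, forward 1.4 m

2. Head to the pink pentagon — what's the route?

turn right 8°, forward 3.6 m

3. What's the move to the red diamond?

turn left 154°, forward 1.4 m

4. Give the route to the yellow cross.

turn left 109°, forward 2.1 m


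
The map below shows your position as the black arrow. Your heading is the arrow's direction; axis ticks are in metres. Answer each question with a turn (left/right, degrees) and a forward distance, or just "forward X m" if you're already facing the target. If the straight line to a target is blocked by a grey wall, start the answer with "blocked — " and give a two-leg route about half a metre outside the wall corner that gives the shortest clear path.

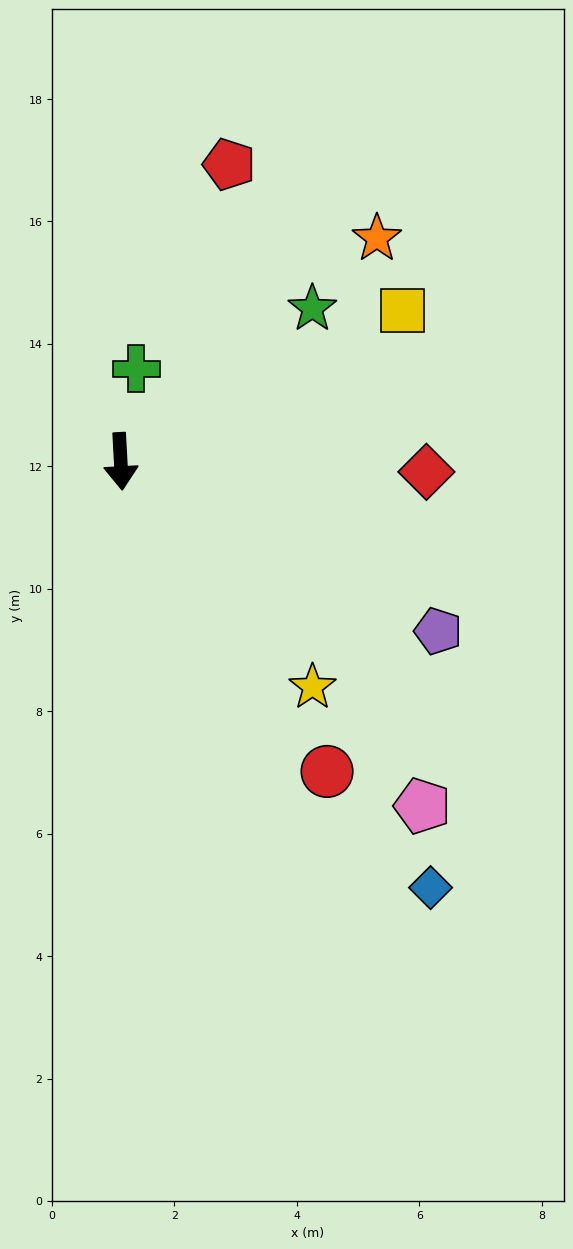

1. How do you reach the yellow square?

turn left 115°, forward 5.2 m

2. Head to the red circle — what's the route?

turn left 31°, forward 6.1 m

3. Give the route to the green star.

turn left 125°, forward 4.0 m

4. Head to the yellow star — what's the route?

turn left 37°, forward 4.8 m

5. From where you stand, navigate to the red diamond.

turn left 85°, forward 5.0 m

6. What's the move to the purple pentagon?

turn left 59°, forward 5.9 m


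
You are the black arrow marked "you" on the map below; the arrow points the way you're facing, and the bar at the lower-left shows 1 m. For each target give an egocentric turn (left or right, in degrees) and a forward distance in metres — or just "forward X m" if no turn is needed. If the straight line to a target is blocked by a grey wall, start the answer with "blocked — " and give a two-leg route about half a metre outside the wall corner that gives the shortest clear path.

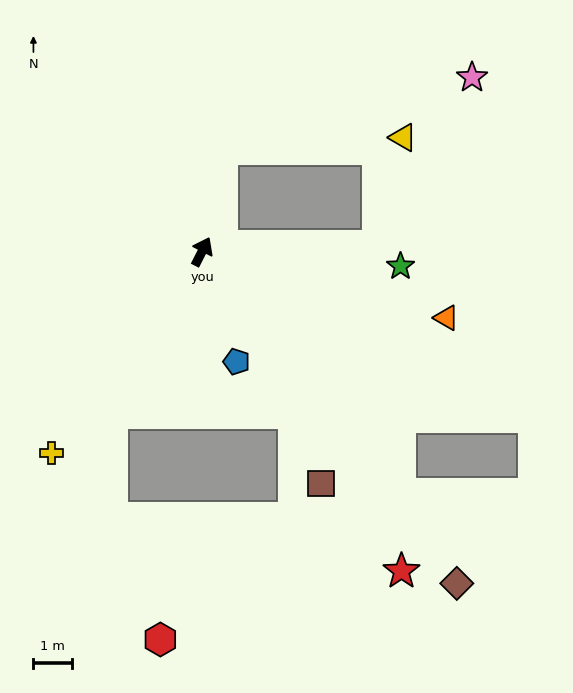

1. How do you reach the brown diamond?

turn right 116°, forward 10.8 m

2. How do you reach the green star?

turn right 67°, forward 5.2 m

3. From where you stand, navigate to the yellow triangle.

blocked — turn left 16°, forward 2.7 m, then turn right 76°, forward 4.7 m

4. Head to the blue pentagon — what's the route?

turn right 136°, forward 3.0 m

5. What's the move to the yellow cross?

turn left 170°, forward 6.5 m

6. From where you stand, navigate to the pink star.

blocked — turn left 16°, forward 2.7 m, then turn right 63°, forward 6.7 m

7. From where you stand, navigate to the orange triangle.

turn right 78°, forward 6.6 m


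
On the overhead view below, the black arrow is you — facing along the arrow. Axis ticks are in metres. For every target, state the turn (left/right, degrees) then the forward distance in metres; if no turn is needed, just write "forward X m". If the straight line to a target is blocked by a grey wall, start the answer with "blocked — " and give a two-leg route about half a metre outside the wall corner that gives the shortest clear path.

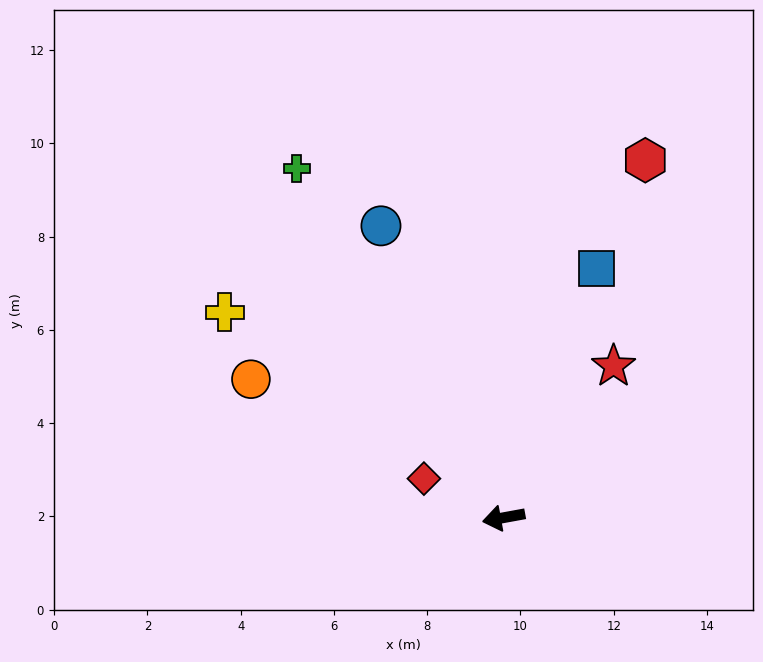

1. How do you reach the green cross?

turn right 70°, forward 8.7 m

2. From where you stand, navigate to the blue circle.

turn right 78°, forward 6.8 m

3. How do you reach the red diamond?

turn right 36°, forward 1.9 m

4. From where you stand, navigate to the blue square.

turn right 121°, forward 5.7 m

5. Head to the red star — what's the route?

turn right 136°, forward 4.0 m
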